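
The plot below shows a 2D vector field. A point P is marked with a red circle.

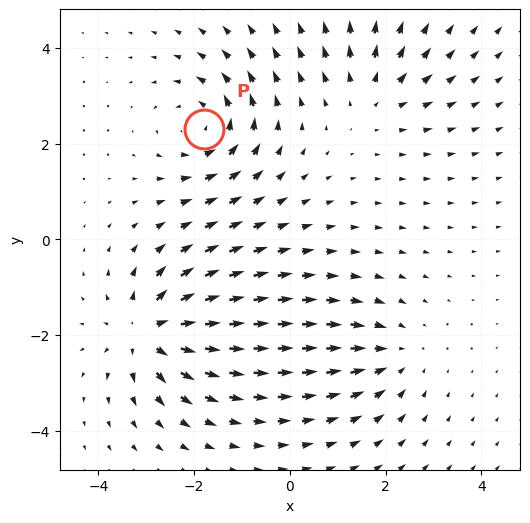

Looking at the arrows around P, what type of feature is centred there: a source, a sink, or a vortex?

At P (-1.8, 2.3) the arrows circulate counterclockwise. Divergence ≈0, curl about +4 — near-zero divergence with nonzero curl is a vortex.

vortex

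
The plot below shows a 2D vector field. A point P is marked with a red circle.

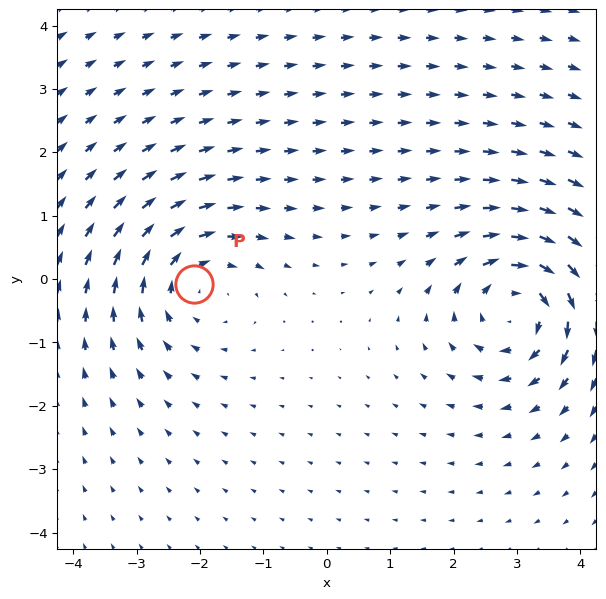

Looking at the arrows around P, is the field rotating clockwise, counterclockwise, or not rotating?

clockwise

Near P at (-2.1, -0.1) the arrows circulate clockwise. The curl (z-component) there is about -4; negative curl means clockwise rotation.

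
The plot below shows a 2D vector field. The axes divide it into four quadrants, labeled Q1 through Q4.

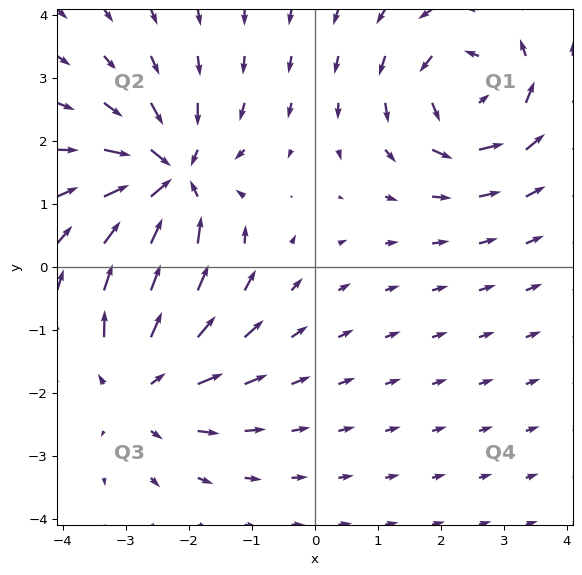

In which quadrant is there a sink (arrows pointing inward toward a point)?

Q2

The sink sits at approximately (-2.3, 1.4), which lies in quadrant Q2. The divergence there is about -5, negative as expected for a sink.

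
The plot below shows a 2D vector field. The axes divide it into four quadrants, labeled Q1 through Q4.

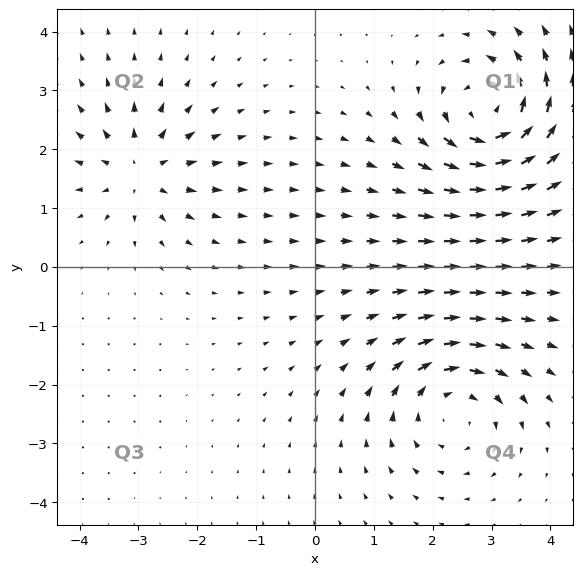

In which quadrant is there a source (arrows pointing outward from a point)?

Q2

The source sits at approximately (-3.0, 1.6), which lies in quadrant Q2. The divergence there is about +4, positive as expected for a source.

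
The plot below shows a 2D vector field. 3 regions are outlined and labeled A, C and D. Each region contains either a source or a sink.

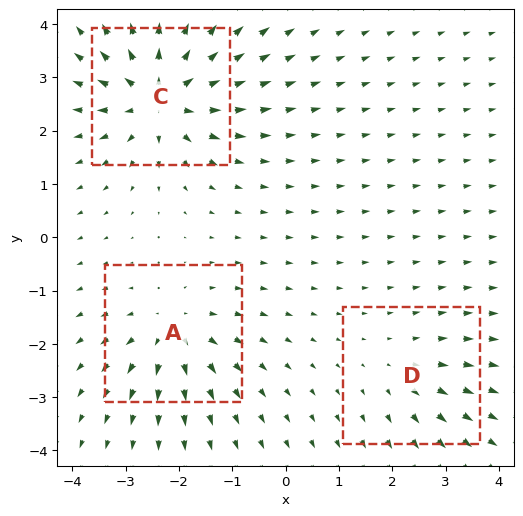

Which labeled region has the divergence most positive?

Divergence at each region's feature centre — A: about +4, C: about +6, D: about +2. Region C is most positive.

C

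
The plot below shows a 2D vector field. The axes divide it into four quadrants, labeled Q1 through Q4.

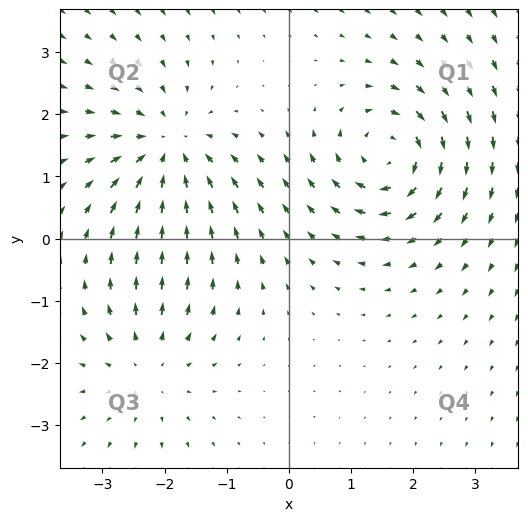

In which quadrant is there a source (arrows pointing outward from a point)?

Q3

The source sits at approximately (-2.3, -2.1), which lies in quadrant Q3. The divergence there is about +3, positive as expected for a source.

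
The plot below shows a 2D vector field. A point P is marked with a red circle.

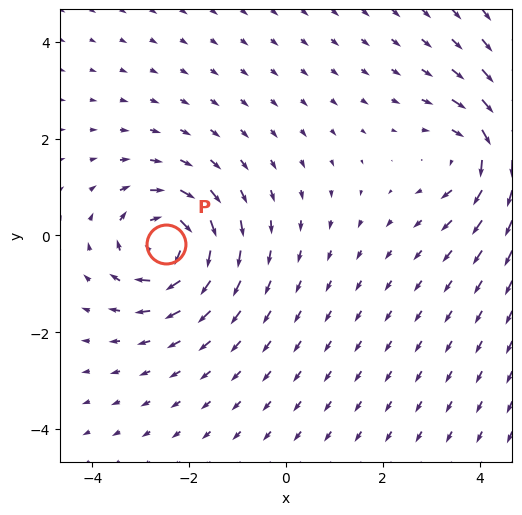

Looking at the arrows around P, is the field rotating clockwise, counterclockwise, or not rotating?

clockwise

Near P at (-2.5, -0.2) the arrows circulate clockwise. The curl (z-component) there is about -6; negative curl means clockwise rotation.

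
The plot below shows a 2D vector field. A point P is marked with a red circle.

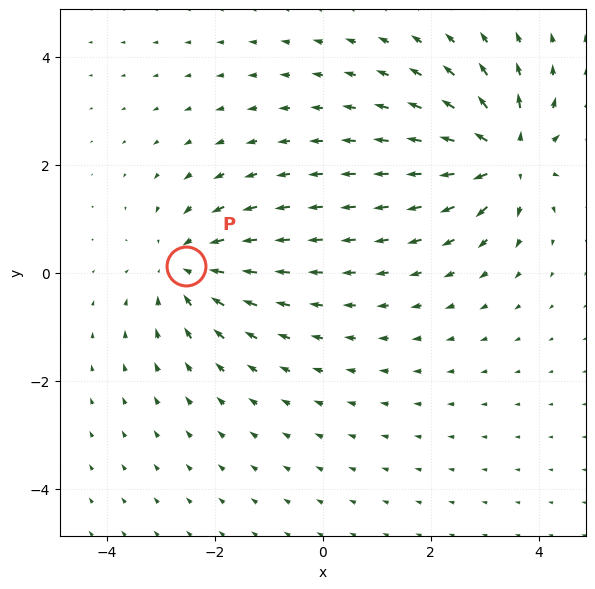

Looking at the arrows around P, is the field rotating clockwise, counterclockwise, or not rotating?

Near P at (-2.5, 0.1) the arrows show no circulation. The curl there is ≈0.

not rotating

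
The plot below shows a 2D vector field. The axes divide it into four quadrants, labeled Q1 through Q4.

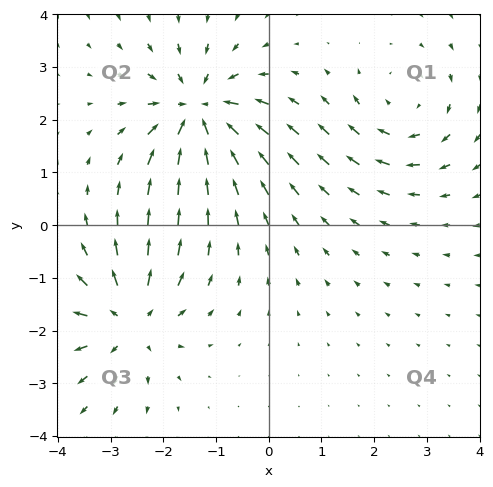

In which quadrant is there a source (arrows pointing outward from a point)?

Q3

The source sits at approximately (-2.7, -1.8), which lies in quadrant Q3. The divergence there is about +4, positive as expected for a source.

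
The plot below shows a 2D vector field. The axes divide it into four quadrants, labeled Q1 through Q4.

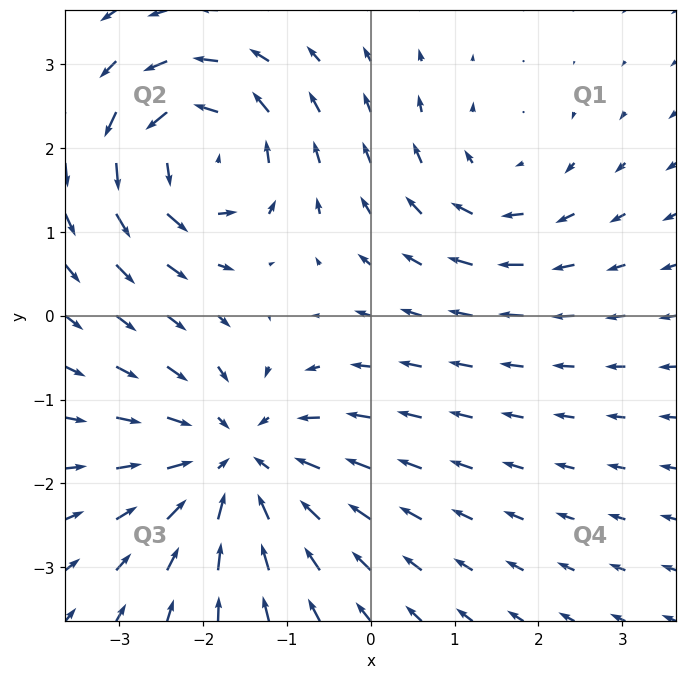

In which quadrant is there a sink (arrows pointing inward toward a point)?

The sink sits at approximately (-1.6, -1.7), which lies in quadrant Q3. The divergence there is about -4, negative as expected for a sink.

Q3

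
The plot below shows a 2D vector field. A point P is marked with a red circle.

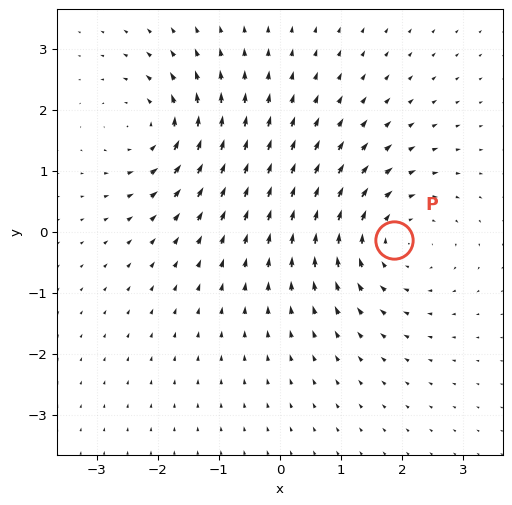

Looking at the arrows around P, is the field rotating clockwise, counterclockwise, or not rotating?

Near P at (1.9, -0.1) the arrows circulate clockwise. The curl (z-component) there is about -4; negative curl means clockwise rotation.

clockwise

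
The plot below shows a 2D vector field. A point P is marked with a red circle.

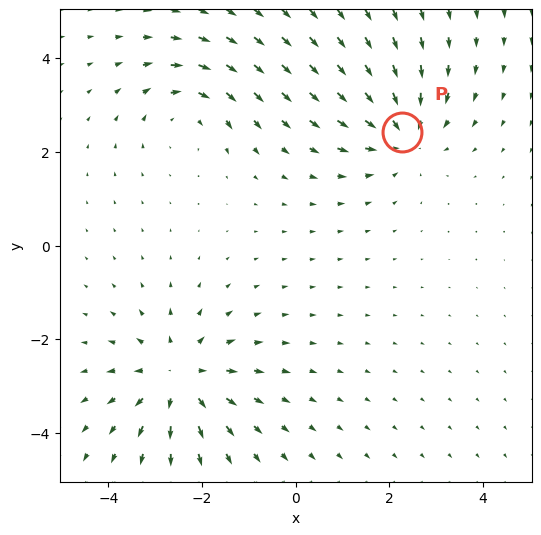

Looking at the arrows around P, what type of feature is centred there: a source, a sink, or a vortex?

sink

At P (2.3, 2.4) the arrows converge inward. Divergence about -4, curl ≈0 — negative divergence with near-zero curl is a sink.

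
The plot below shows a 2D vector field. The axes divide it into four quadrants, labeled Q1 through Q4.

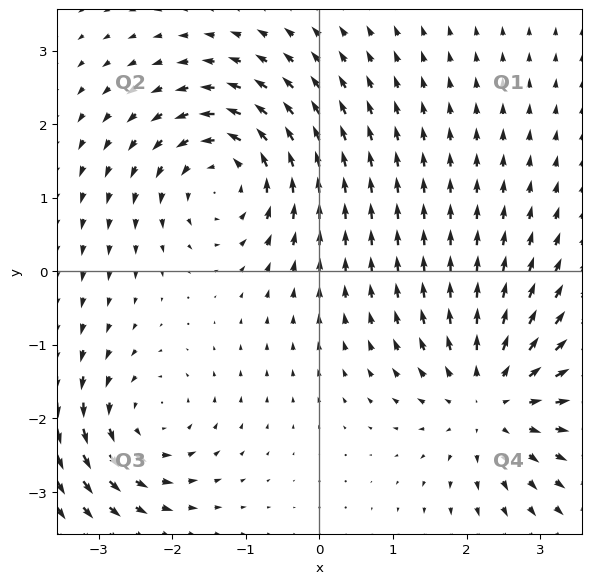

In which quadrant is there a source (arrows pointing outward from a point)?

The source sits at approximately (2.3, -1.7), which lies in quadrant Q4. The divergence there is about +4, positive as expected for a source.

Q4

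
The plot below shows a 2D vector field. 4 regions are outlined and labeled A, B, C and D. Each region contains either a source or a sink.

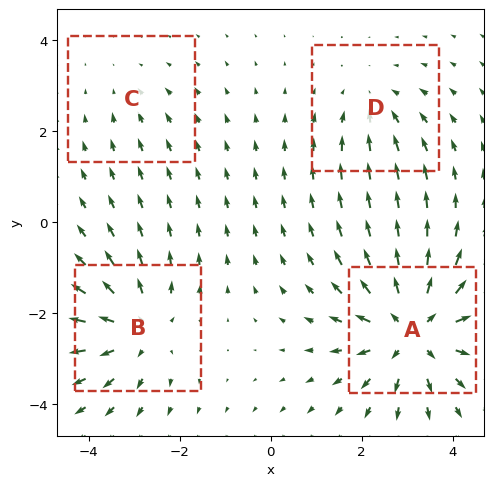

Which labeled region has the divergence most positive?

Divergence at each region's feature centre — A: about +7, B: about +5, C: about -2, D: about -3. Region A is most positive.

A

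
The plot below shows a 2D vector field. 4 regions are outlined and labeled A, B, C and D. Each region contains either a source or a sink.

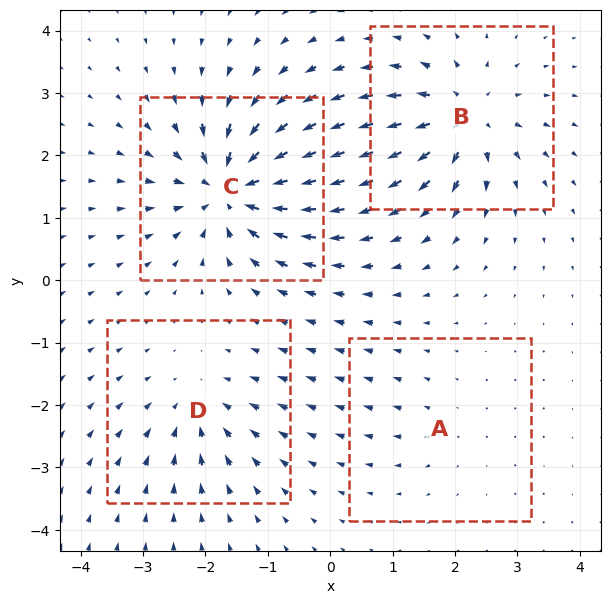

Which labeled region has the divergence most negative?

Divergence at each region's feature centre — A: about +2, B: about +7, C: about -9, D: about -4. Region C is most negative.

C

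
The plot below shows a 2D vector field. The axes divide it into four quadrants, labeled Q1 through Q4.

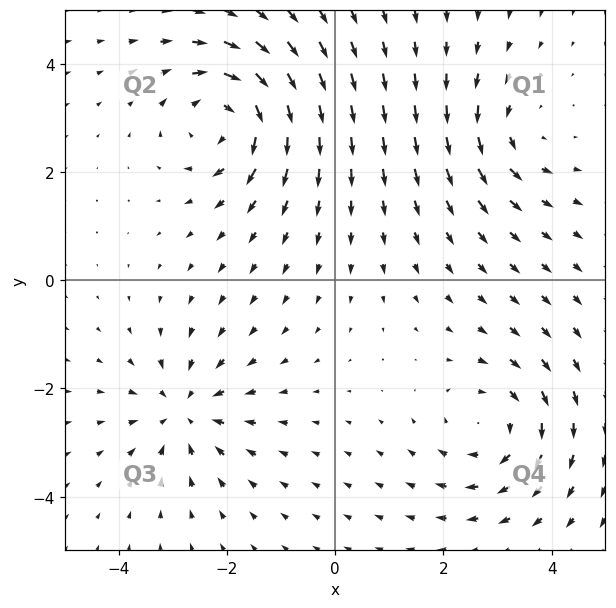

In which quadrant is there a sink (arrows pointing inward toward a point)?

Q3

The sink sits at approximately (-2.8, -2.4), which lies in quadrant Q3. The divergence there is about -4, negative as expected for a sink.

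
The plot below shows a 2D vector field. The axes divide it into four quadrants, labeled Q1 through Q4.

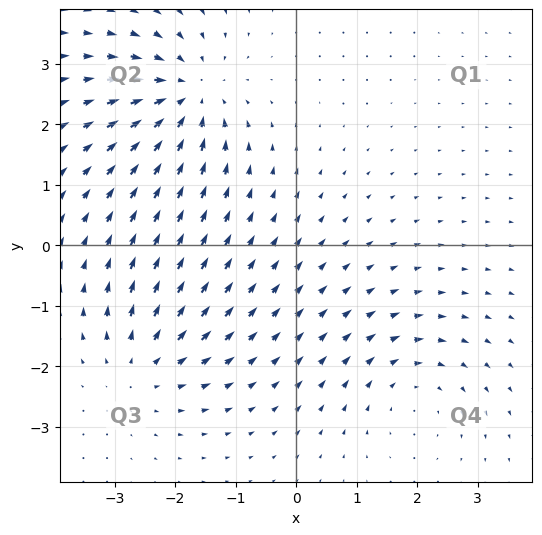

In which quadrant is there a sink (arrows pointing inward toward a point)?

Q2

The sink sits at approximately (-1.8, 2.5), which lies in quadrant Q2. The divergence there is about -4, negative as expected for a sink.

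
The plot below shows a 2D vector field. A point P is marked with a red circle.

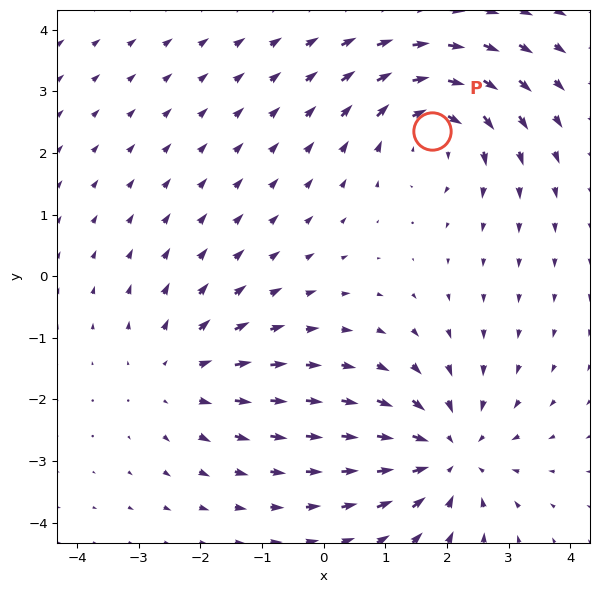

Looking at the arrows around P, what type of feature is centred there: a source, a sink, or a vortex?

At P (1.8, 2.4) the arrows circulate clockwise. Divergence ≈0, curl about -5 — near-zero divergence with nonzero curl is a vortex.

vortex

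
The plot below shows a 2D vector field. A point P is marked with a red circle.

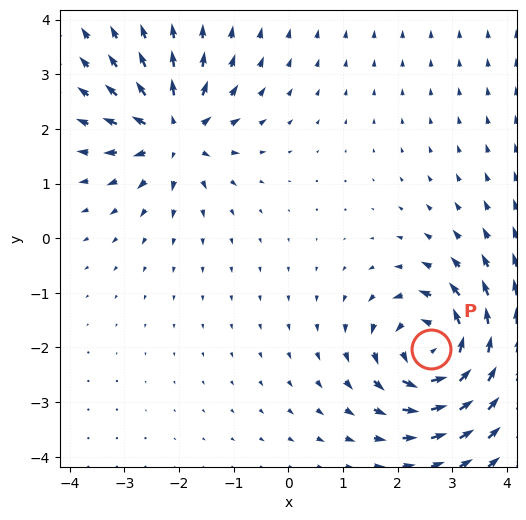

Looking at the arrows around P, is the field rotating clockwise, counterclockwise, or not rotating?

Near P at (2.6, -2.0) the arrows circulate counterclockwise. The curl (z-component) there is about +5; positive curl means counterclockwise rotation.

counterclockwise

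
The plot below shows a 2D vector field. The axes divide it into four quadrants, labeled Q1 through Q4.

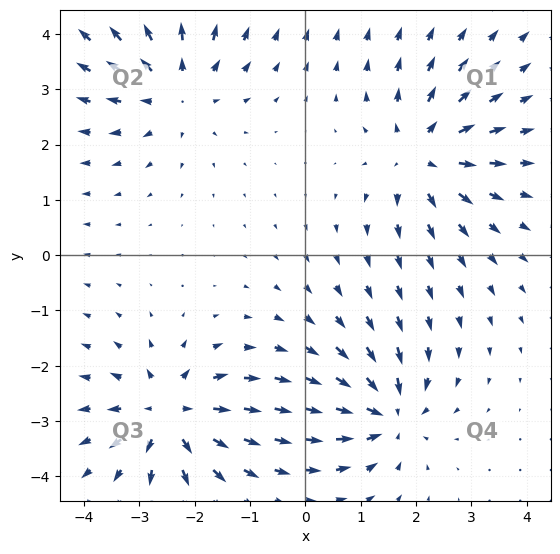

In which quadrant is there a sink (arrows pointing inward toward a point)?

Q4

The sink sits at approximately (1.5, -2.9), which lies in quadrant Q4. The divergence there is about -5, negative as expected for a sink.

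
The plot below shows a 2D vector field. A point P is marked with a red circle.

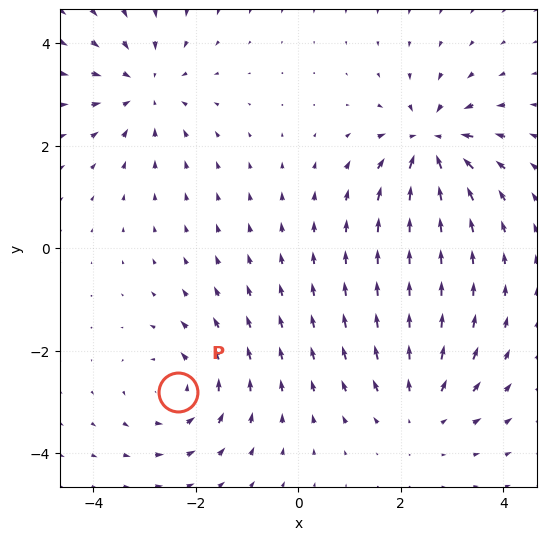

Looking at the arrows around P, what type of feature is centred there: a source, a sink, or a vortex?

vortex

At P (-2.4, -2.8) the arrows circulate counterclockwise. Divergence ≈0, curl about +4 — near-zero divergence with nonzero curl is a vortex.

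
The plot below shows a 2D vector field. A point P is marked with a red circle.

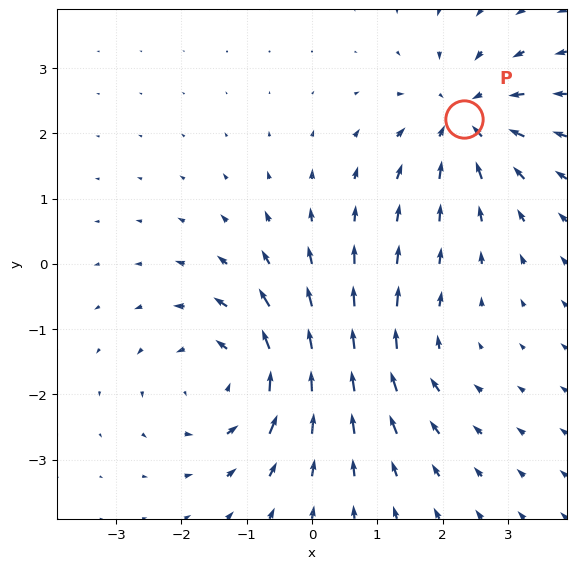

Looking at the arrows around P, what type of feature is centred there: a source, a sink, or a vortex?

At P (2.3, 2.2) the arrows converge inward. Divergence about -4, curl ≈0 — negative divergence with near-zero curl is a sink.

sink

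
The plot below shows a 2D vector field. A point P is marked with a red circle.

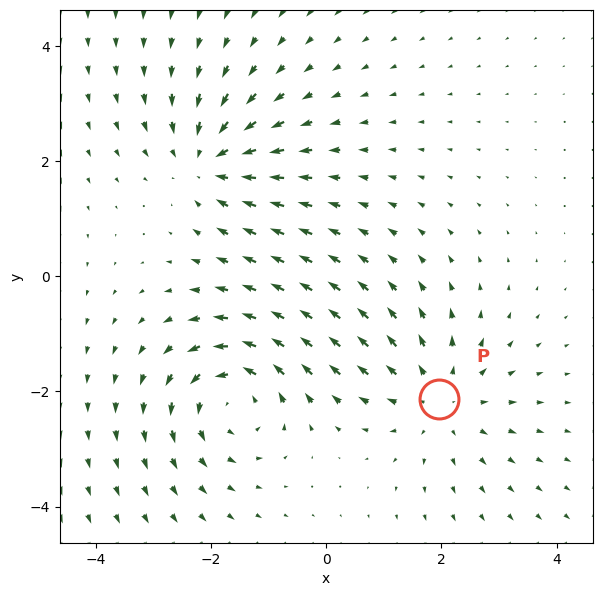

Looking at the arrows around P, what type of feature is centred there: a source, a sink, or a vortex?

source

At P (2.0, -2.1) the arrows spread outward. Divergence about +4, curl ≈0 — positive divergence with near-zero curl is a source.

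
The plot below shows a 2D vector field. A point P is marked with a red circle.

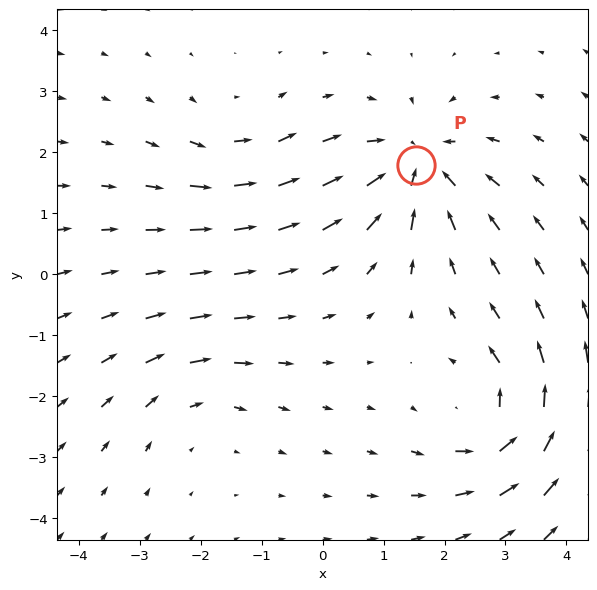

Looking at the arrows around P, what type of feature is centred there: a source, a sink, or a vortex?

At P (1.5, 1.8) the arrows converge inward. Divergence about -5, curl ≈0 — negative divergence with near-zero curl is a sink.

sink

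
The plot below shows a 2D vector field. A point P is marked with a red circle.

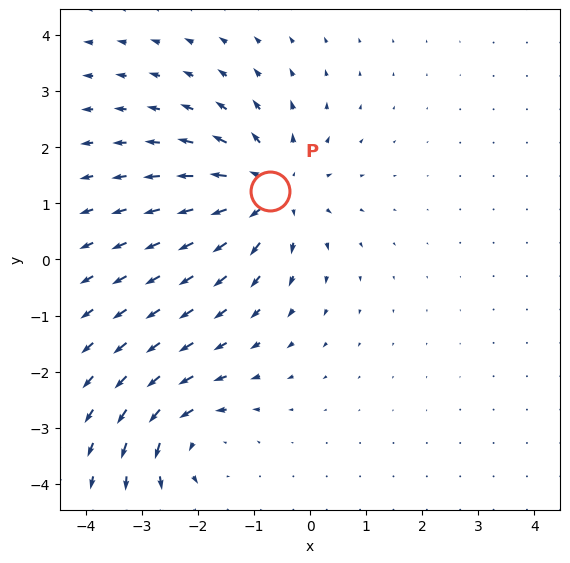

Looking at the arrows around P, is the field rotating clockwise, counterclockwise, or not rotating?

not rotating

Near P at (-0.7, 1.2) the arrows show no circulation. The curl there is ≈0.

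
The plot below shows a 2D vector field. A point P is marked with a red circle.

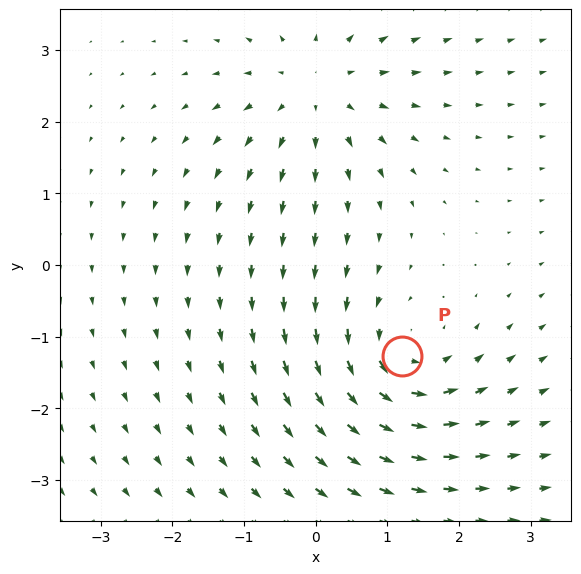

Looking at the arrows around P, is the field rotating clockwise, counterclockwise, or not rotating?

Near P at (1.2, -1.3) the arrows circulate counterclockwise. The curl (z-component) there is about +4; positive curl means counterclockwise rotation.

counterclockwise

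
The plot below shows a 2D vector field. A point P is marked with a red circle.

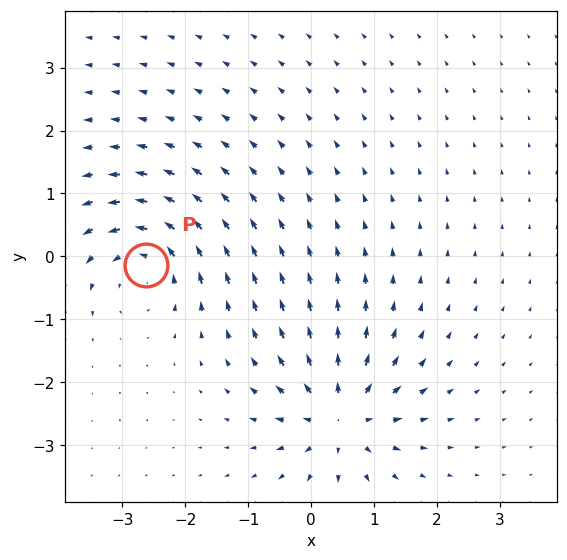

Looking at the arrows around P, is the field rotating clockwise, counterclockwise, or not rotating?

Near P at (-2.6, -0.1) the arrows circulate counterclockwise. The curl (z-component) there is about +5; positive curl means counterclockwise rotation.

counterclockwise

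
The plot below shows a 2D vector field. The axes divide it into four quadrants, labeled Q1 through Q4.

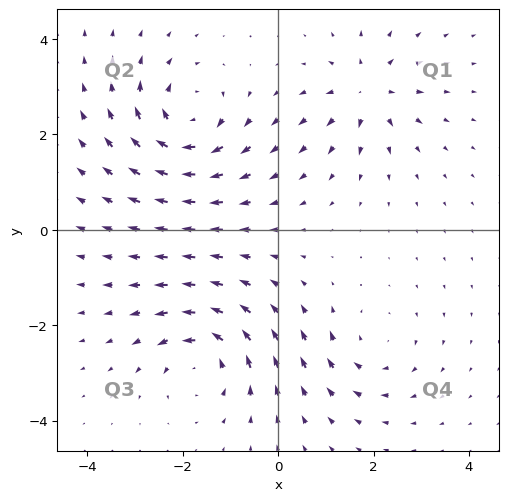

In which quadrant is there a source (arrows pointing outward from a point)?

The source sits at approximately (1.9, 2.9), which lies in quadrant Q1. The divergence there is about +4, positive as expected for a source.

Q1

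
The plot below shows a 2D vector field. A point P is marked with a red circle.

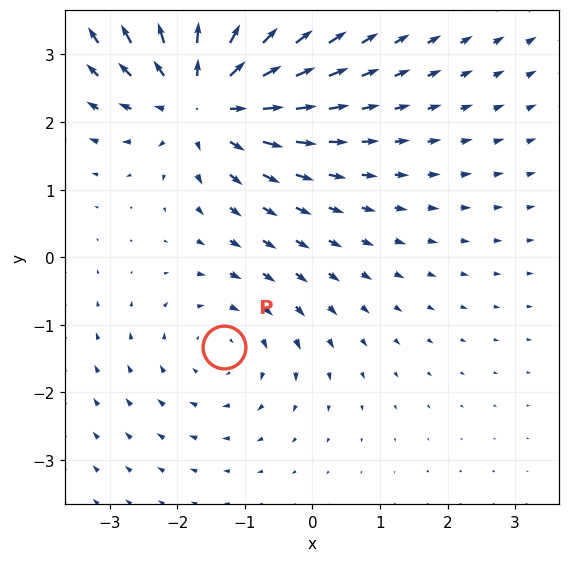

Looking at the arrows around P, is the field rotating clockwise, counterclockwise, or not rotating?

Near P at (-1.3, -1.3) the arrows circulate clockwise. The curl (z-component) there is about -2; negative curl means clockwise rotation.

clockwise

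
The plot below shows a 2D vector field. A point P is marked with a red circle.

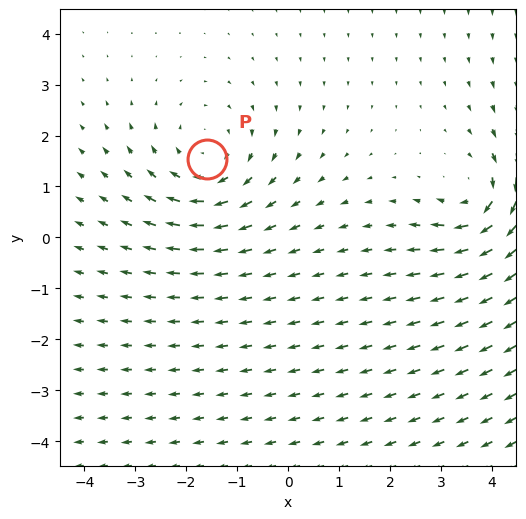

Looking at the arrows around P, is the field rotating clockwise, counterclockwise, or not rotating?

Near P at (-1.6, 1.5) the arrows circulate clockwise. The curl (z-component) there is about -3; negative curl means clockwise rotation.

clockwise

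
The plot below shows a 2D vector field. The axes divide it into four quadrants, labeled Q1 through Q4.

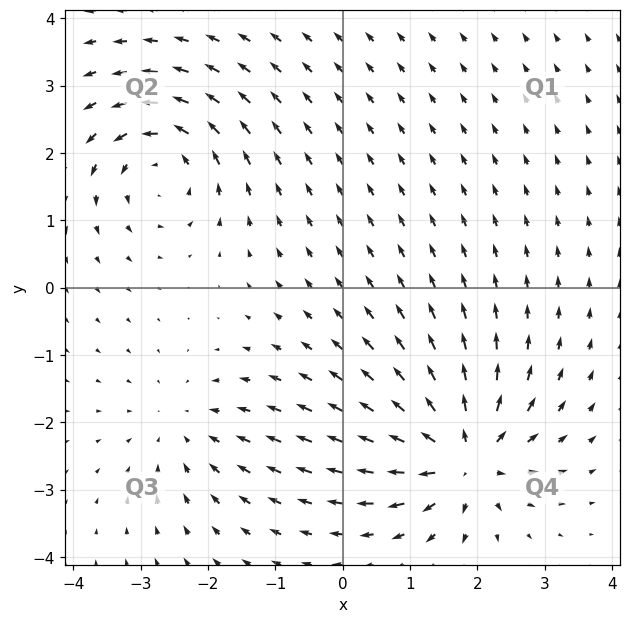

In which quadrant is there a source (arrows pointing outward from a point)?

Q4

The source sits at approximately (1.8, -2.5), which lies in quadrant Q4. The divergence there is about +7, positive as expected for a source.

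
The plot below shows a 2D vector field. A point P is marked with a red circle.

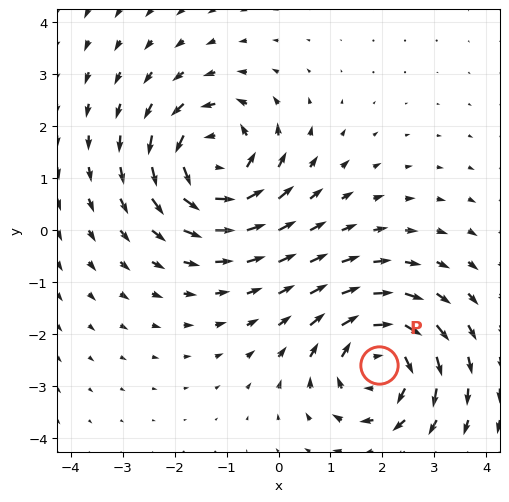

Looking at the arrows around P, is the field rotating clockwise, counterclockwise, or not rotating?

clockwise

Near P at (1.9, -2.6) the arrows circulate clockwise. The curl (z-component) there is about -5; negative curl means clockwise rotation.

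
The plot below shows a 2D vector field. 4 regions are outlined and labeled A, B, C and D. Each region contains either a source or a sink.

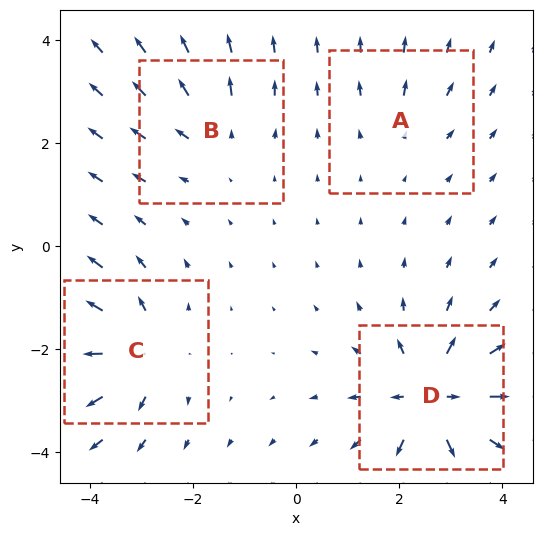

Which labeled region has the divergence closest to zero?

A

Divergence at each region's feature centre — A: about +2, B: about +4, C: about +6, D: about +8. Region A is closest to zero.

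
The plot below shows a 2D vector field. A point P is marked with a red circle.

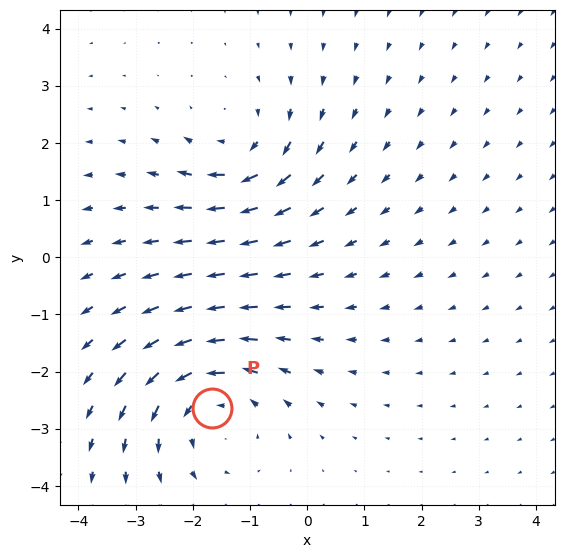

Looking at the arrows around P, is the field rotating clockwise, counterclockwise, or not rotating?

Near P at (-1.7, -2.6) the arrows circulate counterclockwise. The curl (z-component) there is about +3; positive curl means counterclockwise rotation.

counterclockwise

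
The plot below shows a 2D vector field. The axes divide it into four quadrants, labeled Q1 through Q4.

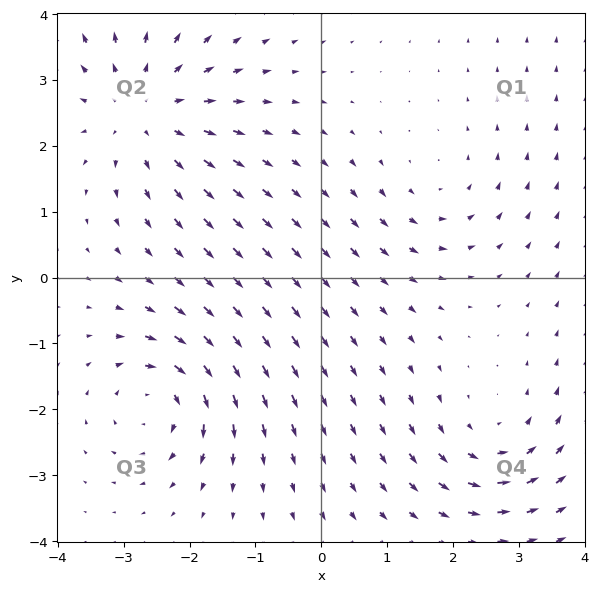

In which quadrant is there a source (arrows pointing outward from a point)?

The source sits at approximately (-2.7, 2.5), which lies in quadrant Q2. The divergence there is about +4, positive as expected for a source.

Q2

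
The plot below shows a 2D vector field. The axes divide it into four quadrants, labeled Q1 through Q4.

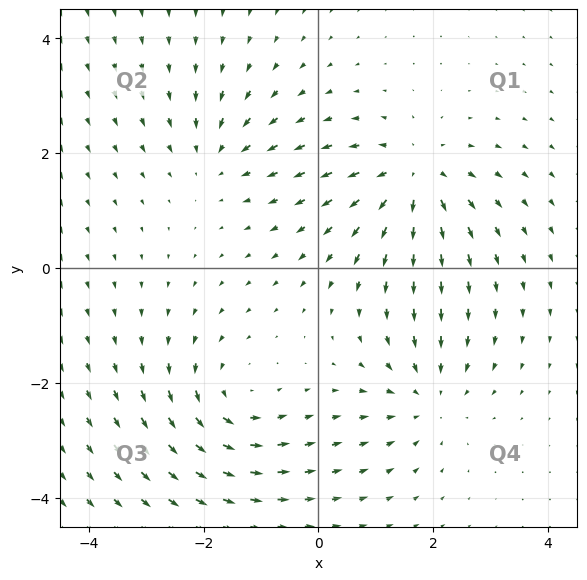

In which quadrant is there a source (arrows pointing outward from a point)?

The source sits at approximately (1.7, 1.6), which lies in quadrant Q1. The divergence there is about +5, positive as expected for a source.

Q1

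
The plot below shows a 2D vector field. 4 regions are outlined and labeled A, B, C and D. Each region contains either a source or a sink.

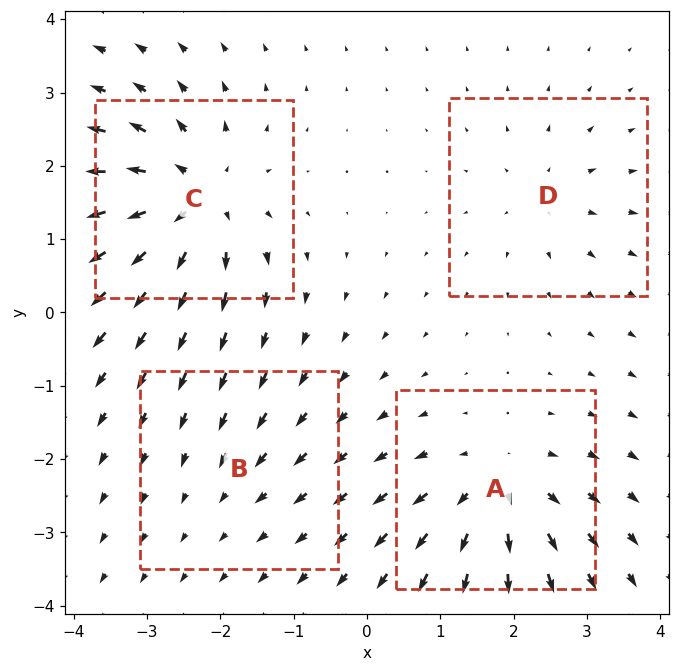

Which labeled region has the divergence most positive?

C

Divergence at each region's feature centre — A: about +6, B: about -2, C: about +8, D: about +4. Region C is most positive.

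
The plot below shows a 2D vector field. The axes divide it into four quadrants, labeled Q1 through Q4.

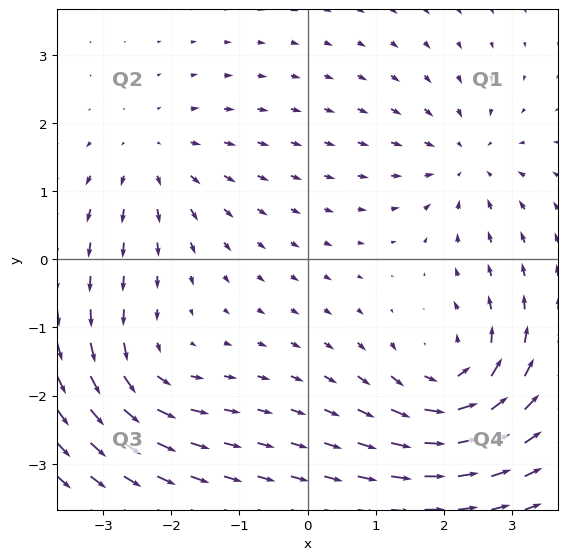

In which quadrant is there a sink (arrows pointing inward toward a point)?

Q1

The sink sits at approximately (2.3, 1.4), which lies in quadrant Q1. The divergence there is about -3, negative as expected for a sink.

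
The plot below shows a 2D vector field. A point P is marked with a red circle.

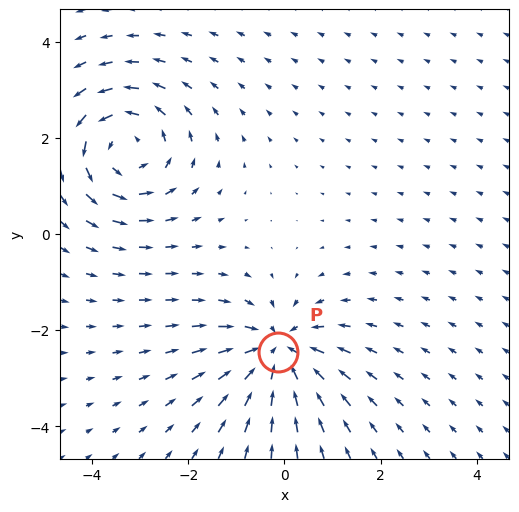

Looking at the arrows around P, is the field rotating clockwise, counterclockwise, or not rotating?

not rotating

Near P at (-0.1, -2.4) the arrows show no circulation. The curl there is ≈0.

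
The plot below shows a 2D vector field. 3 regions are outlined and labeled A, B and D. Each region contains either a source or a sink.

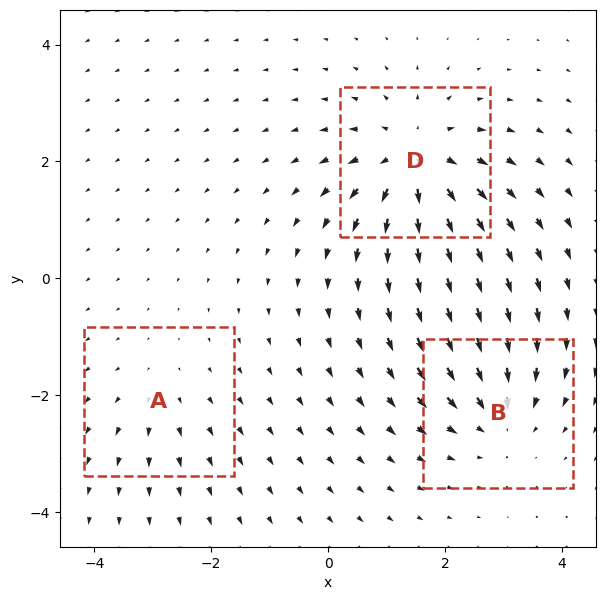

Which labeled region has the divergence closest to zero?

A

Divergence at each region's feature centre — A: about +2, B: about -3, D: about +4. Region A is closest to zero.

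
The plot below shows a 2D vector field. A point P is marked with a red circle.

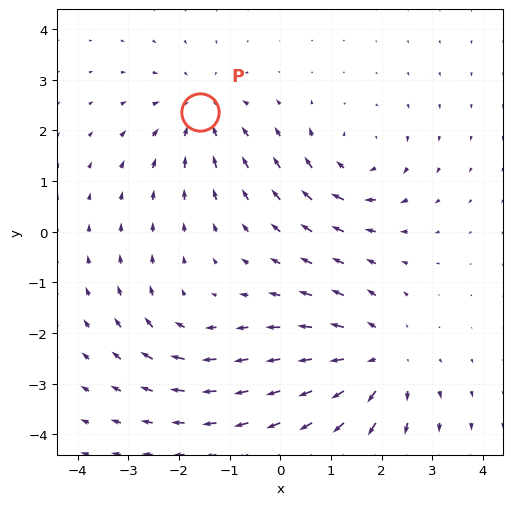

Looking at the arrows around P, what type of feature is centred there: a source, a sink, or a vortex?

sink

At P (-1.6, 2.4) the arrows converge inward. Divergence about -4, curl ≈0 — negative divergence with near-zero curl is a sink.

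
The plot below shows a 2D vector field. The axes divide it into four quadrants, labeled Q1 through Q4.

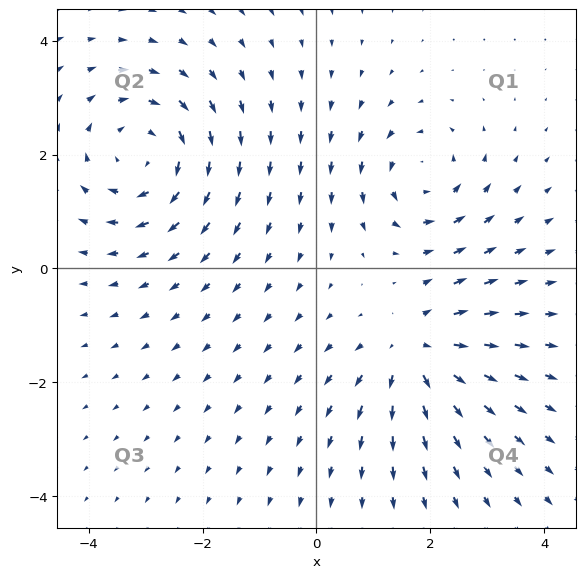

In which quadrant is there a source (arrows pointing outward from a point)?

Q4

The source sits at approximately (1.7, -1.5), which lies in quadrant Q4. The divergence there is about +4, positive as expected for a source.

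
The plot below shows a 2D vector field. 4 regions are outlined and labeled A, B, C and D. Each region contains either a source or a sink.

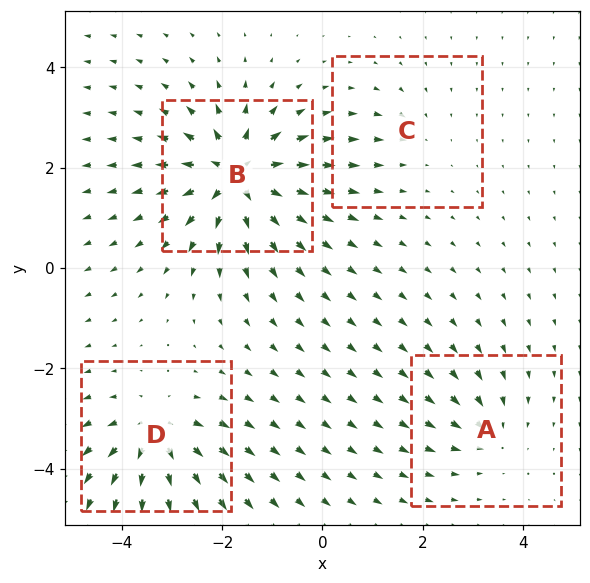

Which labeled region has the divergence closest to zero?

C

Divergence at each region's feature centre — A: about -4, B: about +9, C: about -2, D: about +6. Region C is closest to zero.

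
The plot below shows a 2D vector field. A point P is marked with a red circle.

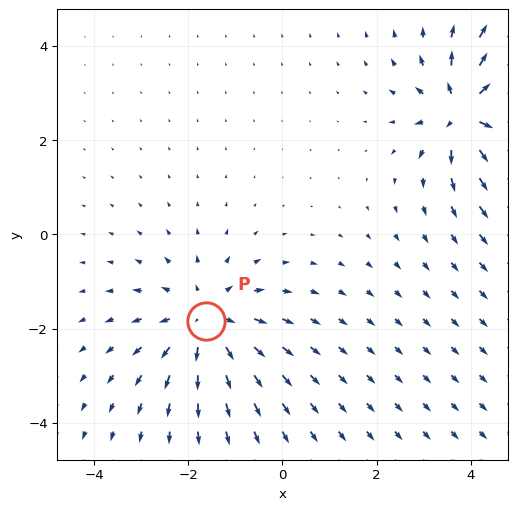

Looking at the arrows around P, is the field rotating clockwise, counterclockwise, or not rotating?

not rotating

Near P at (-1.6, -1.8) the arrows show no circulation. The curl there is ≈0.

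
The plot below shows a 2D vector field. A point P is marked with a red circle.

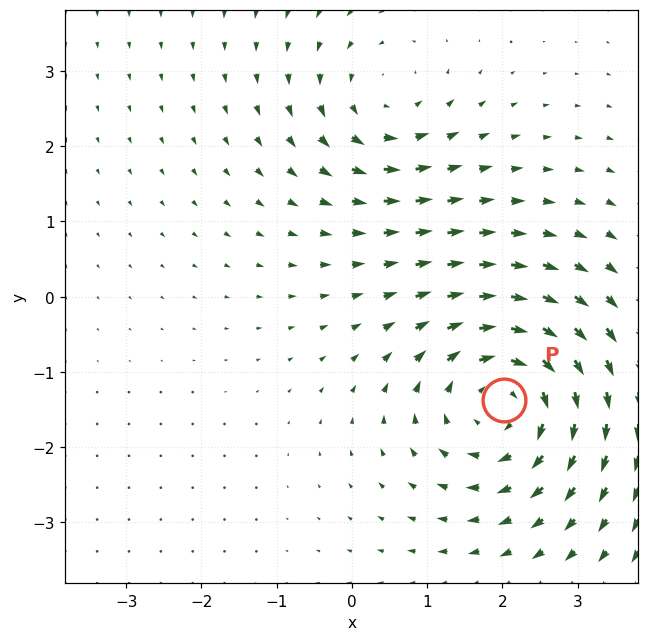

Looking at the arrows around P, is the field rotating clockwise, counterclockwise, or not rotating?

clockwise

Near P at (2.0, -1.4) the arrows circulate clockwise. The curl (z-component) there is about -5; negative curl means clockwise rotation.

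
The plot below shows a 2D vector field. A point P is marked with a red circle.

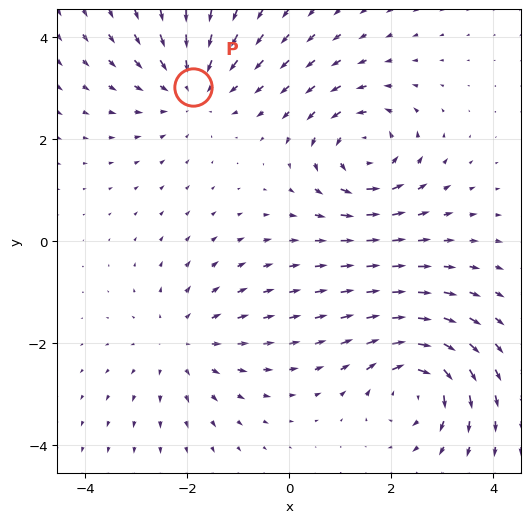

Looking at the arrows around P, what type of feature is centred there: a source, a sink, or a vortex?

At P (-1.9, 3.0) the arrows converge inward. Divergence about -4, curl ≈0 — negative divergence with near-zero curl is a sink.

sink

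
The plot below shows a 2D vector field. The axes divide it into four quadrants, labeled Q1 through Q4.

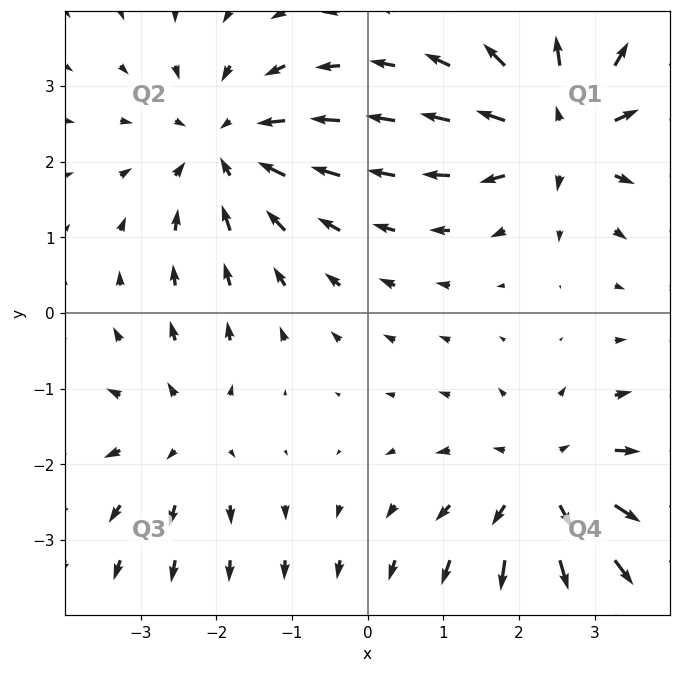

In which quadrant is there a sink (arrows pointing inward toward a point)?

The sink sits at approximately (-1.9, 2.2), which lies in quadrant Q2. The divergence there is about -4, negative as expected for a sink.

Q2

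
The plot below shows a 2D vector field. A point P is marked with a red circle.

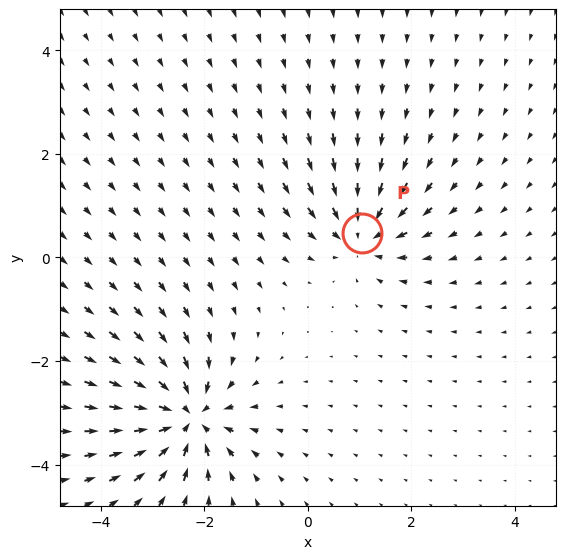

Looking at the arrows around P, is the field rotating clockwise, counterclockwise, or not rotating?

Near P at (1.0, 0.5) the arrows show no circulation. The curl there is ≈0.

not rotating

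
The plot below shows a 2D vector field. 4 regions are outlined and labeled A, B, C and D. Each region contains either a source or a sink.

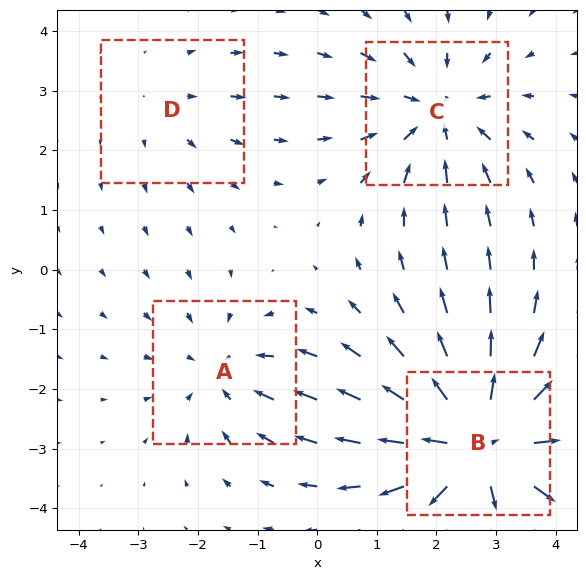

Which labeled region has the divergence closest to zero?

Divergence at each region's feature centre — A: about -3, B: about +6, C: about -4, D: about +2. Region D is closest to zero.

D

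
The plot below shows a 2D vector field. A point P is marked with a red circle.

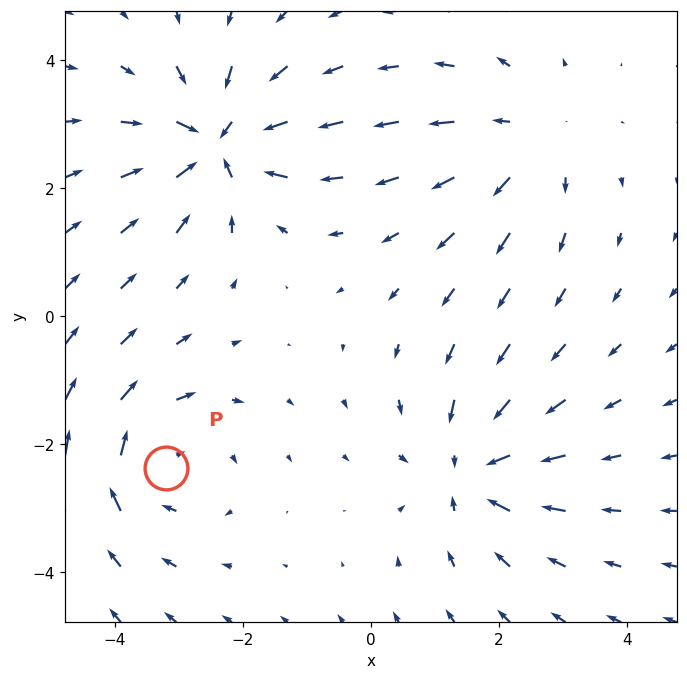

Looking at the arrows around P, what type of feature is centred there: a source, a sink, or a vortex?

At P (-3.2, -2.4) the arrows circulate clockwise. Divergence ≈0, curl about -4 — near-zero divergence with nonzero curl is a vortex.

vortex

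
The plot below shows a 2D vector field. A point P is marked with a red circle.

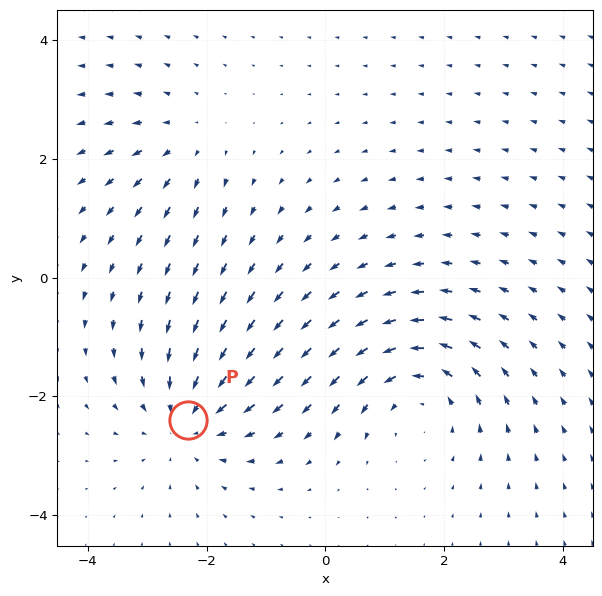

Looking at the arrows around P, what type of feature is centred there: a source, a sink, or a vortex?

At P (-2.3, -2.4) the arrows converge inward. Divergence about -4, curl ≈0 — negative divergence with near-zero curl is a sink.

sink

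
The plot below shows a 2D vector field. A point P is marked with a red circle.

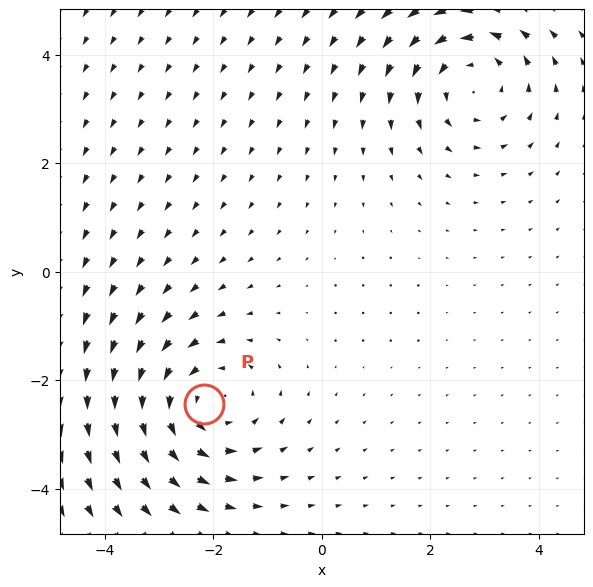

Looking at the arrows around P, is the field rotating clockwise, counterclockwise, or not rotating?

Near P at (-2.2, -2.4) the arrows circulate counterclockwise. The curl (z-component) there is about +4; positive curl means counterclockwise rotation.

counterclockwise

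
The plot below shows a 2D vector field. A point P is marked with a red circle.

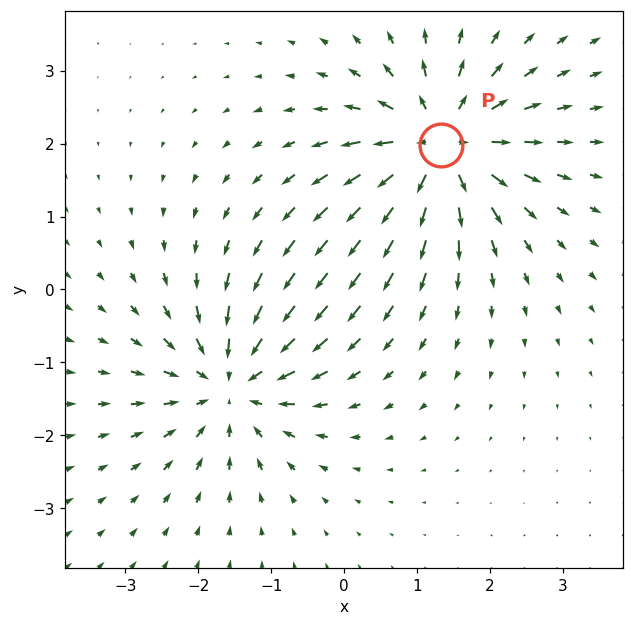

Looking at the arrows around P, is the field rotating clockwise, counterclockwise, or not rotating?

not rotating

Near P at (1.3, 2.0) the arrows show no circulation. The curl there is ≈0.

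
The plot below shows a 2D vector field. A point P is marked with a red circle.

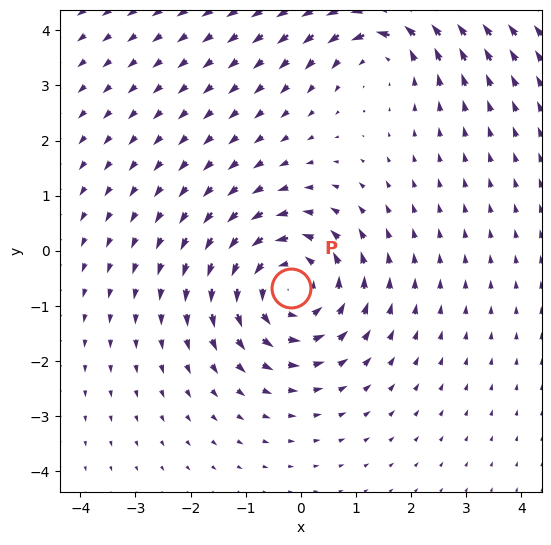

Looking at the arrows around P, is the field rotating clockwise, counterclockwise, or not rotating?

Near P at (-0.2, -0.7) the arrows circulate counterclockwise. The curl (z-component) there is about +4; positive curl means counterclockwise rotation.

counterclockwise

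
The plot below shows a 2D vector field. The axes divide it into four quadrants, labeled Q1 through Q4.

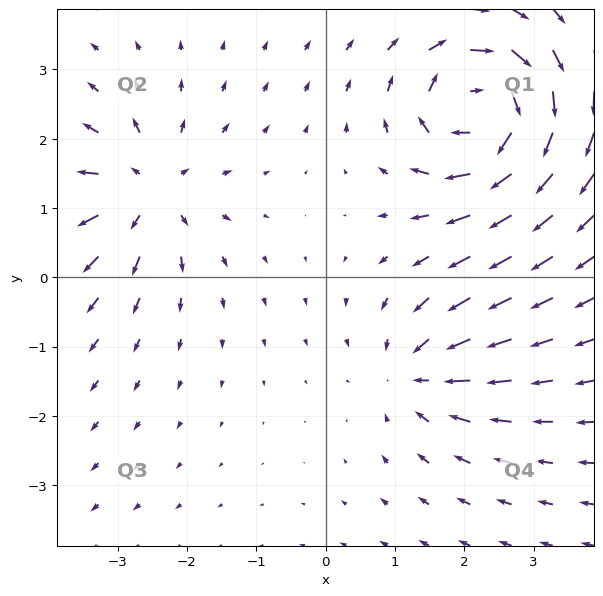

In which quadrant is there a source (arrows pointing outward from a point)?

The source sits at approximately (-2.6, 1.3), which lies in quadrant Q2. The divergence there is about +4, positive as expected for a source.

Q2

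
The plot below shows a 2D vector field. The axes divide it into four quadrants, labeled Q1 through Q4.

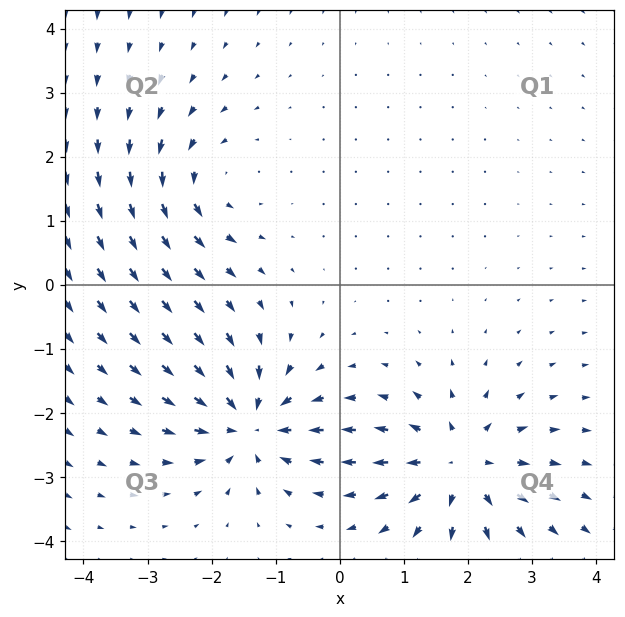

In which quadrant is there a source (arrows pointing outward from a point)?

The source sits at approximately (1.9, -2.8), which lies in quadrant Q4. The divergence there is about +5, positive as expected for a source.

Q4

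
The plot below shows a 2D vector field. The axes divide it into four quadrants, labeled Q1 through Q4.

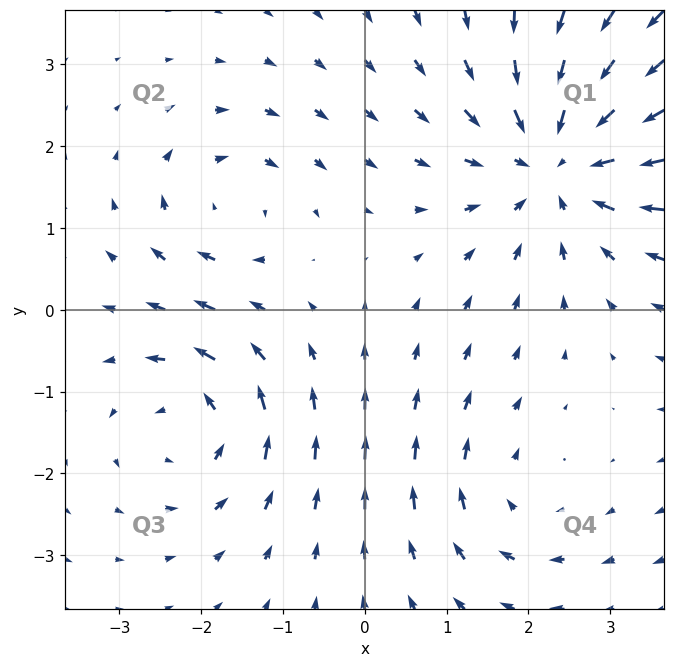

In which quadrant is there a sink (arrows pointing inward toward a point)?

The sink sits at approximately (2.4, 1.8), which lies in quadrant Q1. The divergence there is about -4, negative as expected for a sink.

Q1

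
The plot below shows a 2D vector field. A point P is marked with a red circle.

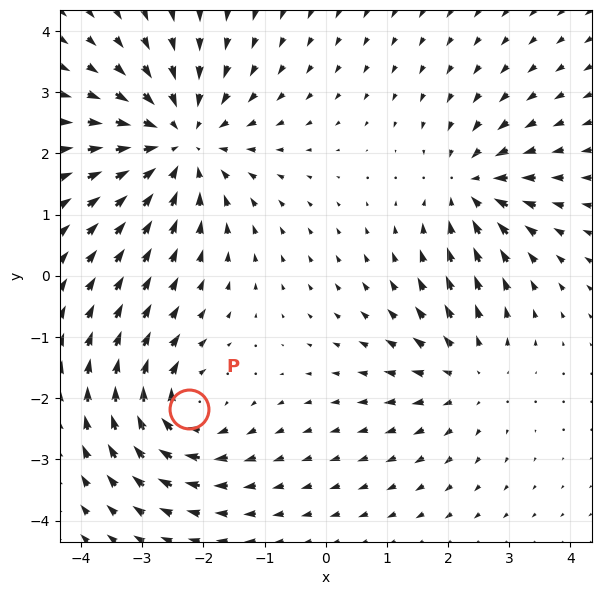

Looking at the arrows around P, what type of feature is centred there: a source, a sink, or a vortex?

At P (-2.2, -2.2) the arrows circulate clockwise. Divergence ≈0, curl about -4 — near-zero divergence with nonzero curl is a vortex.

vortex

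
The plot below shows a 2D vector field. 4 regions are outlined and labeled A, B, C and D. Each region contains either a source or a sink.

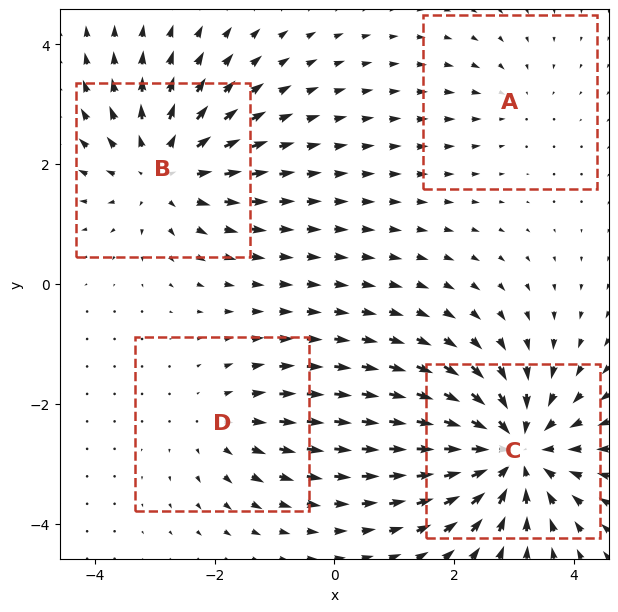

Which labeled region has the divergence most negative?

Divergence at each region's feature centre — A: about -2, B: about +5, C: about -7, D: about +3. Region C is most negative.

C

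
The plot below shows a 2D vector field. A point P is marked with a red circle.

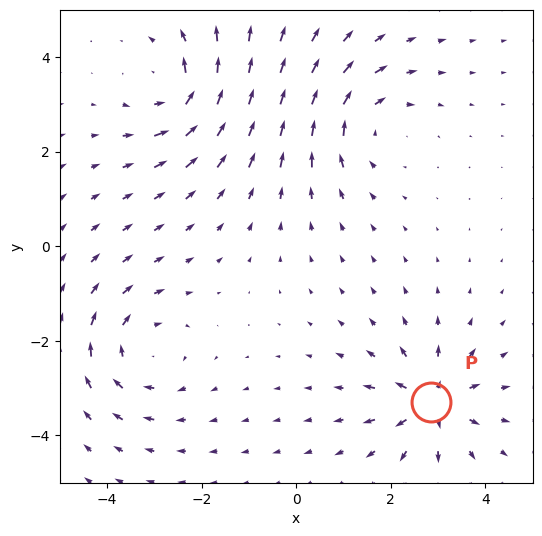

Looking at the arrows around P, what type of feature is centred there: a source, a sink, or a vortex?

At P (2.9, -3.3) the arrows spread outward. Divergence about +7, curl ≈0 — positive divergence with near-zero curl is a source.

source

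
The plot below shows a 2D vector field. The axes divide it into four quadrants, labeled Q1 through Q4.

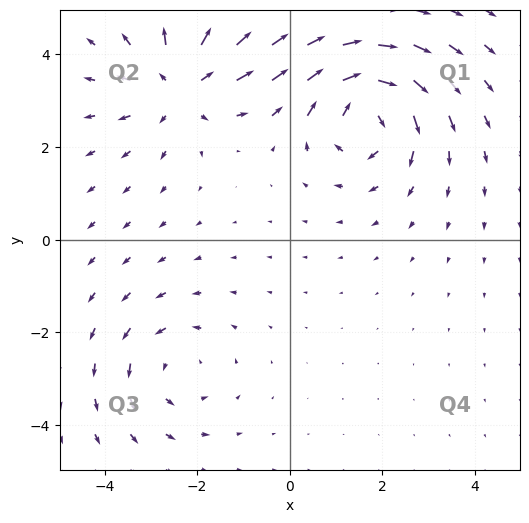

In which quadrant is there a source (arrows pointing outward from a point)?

The source sits at approximately (-2.4, 3.3), which lies in quadrant Q2. The divergence there is about +3, positive as expected for a source.

Q2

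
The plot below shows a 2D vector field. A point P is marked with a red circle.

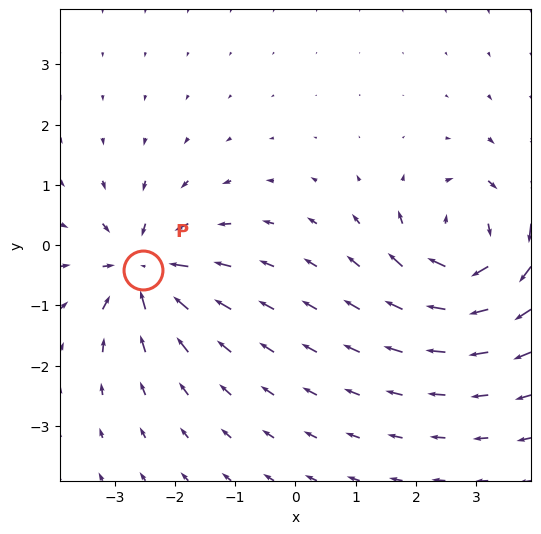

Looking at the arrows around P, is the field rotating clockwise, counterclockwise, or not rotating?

Near P at (-2.5, -0.4) the arrows show no circulation. The curl there is ≈0.

not rotating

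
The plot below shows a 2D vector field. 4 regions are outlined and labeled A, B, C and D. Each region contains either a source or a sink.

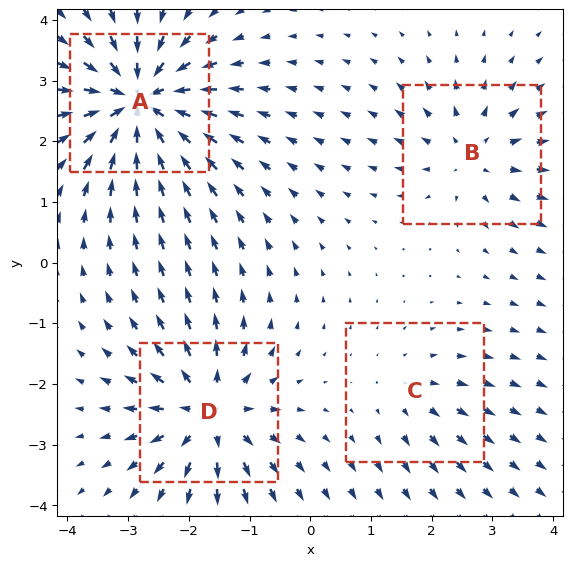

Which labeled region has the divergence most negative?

Divergence at each region's feature centre — A: about -8, B: about +4, C: about +3, D: about +6. Region A is most negative.

A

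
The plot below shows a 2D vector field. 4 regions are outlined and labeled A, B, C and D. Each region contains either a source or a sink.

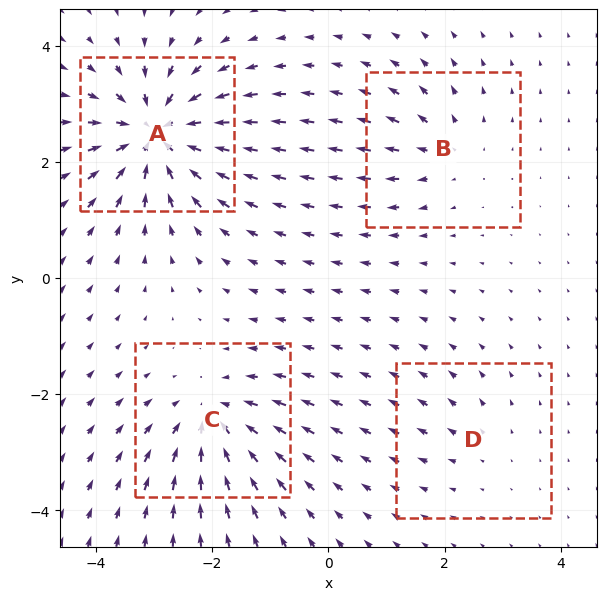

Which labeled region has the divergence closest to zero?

Divergence at each region's feature centre — A: about -9, B: about +4, C: about -6, D: about +2. Region D is closest to zero.

D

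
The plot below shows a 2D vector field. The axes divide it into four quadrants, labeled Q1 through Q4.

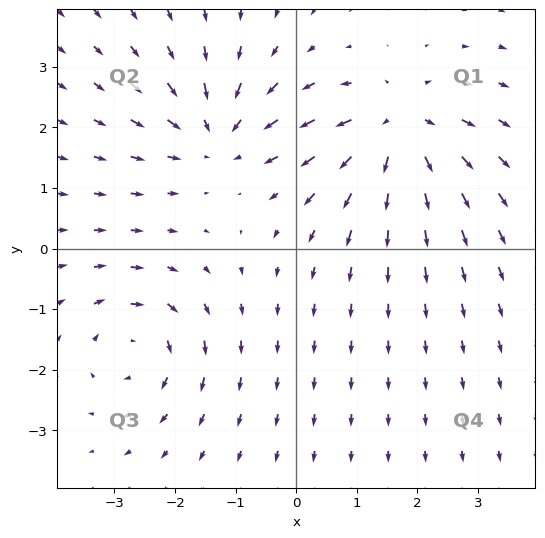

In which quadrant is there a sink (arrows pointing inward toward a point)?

The sink sits at approximately (-1.3, 1.9), which lies in quadrant Q2. The divergence there is about -4, negative as expected for a sink.

Q2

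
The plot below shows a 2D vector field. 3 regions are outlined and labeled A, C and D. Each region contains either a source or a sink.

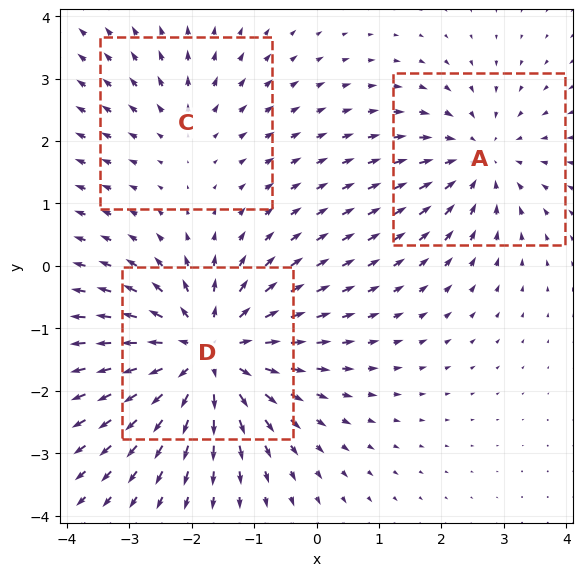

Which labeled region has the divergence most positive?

D

Divergence at each region's feature centre — A: about -3, C: about +2, D: about +5. Region D is most positive.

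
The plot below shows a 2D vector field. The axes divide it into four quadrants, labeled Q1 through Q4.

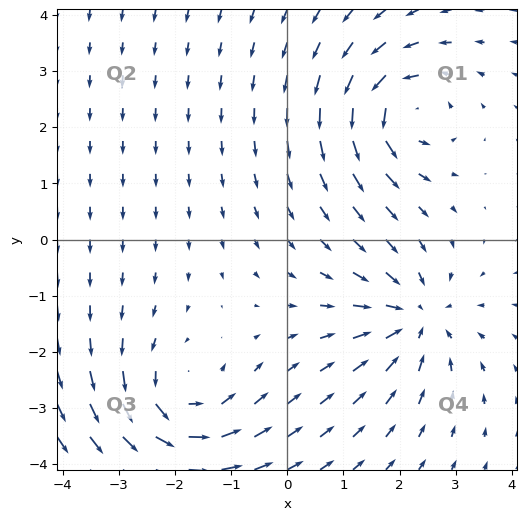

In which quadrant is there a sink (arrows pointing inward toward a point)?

Q4

The sink sits at approximately (2.3, -1.4), which lies in quadrant Q4. The divergence there is about -5, negative as expected for a sink.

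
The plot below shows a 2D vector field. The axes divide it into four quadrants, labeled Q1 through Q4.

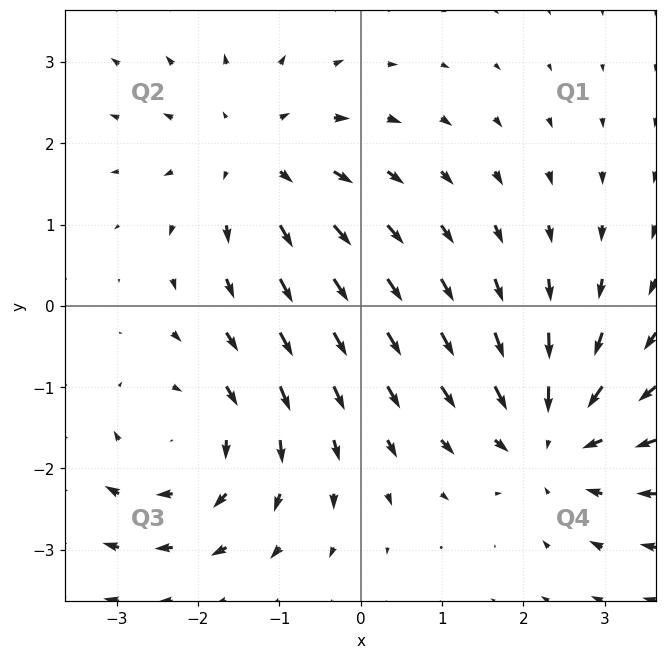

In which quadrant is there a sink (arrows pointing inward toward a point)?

Q4

The sink sits at approximately (2.4, -1.6), which lies in quadrant Q4. The divergence there is about -5, negative as expected for a sink.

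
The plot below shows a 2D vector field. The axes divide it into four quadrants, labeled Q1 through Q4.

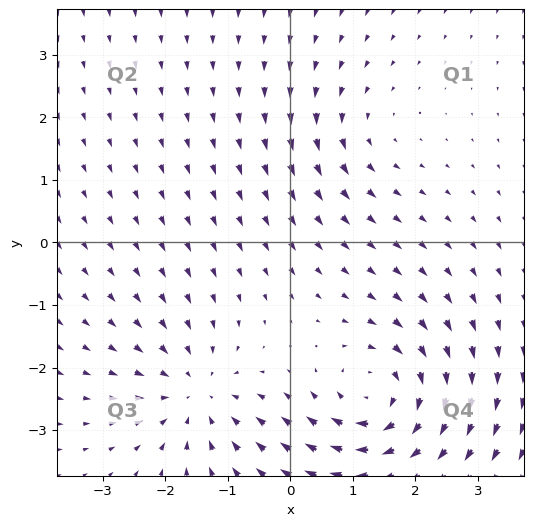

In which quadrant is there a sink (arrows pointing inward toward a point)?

Q3

The sink sits at approximately (-1.5, -2.4), which lies in quadrant Q3. The divergence there is about -4, negative as expected for a sink.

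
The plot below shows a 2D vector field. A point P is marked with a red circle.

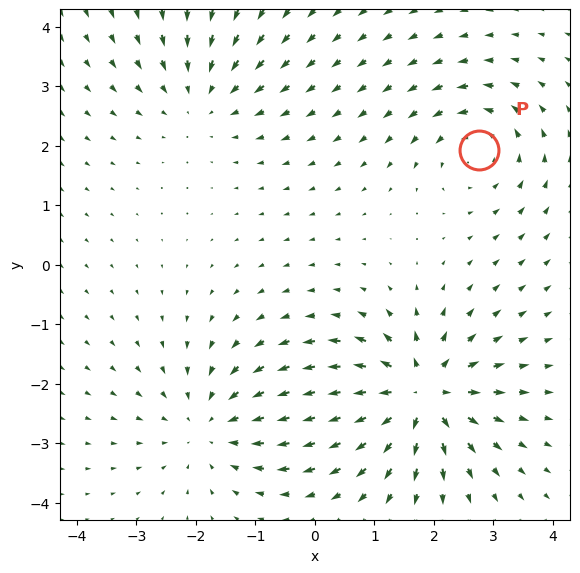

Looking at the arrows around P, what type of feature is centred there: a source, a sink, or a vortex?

At P (2.8, 1.9) the arrows circulate counterclockwise. Divergence ≈0, curl about +3 — near-zero divergence with nonzero curl is a vortex.

vortex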